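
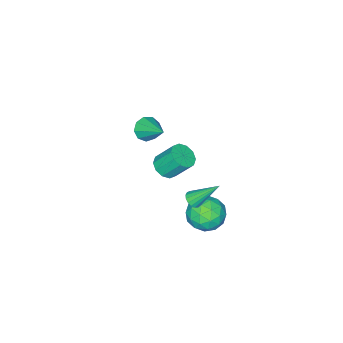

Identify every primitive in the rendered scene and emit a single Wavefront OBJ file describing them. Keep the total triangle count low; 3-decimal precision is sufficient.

v 3.061 2.112 2.94
v 3.289 1.821 3.278
v 2.419 3.188 4.3
v 3.453 1.986 3.224
v 3.528 2.181 3.106
v 3.496 2.359 2.95
v 3.364 2.481 2.791
v 3.163 2.518 2.667
v 2.939 2.462 2.605
v 2.743 2.326 2.62
v 2.619 2.14 2.708
v 2.597 1.949 2.85
v 2.682 1.794 3.012
v 2.853 1.712 3.158
v 3.072 1.722 3.253
v -1.058 -4.708 0.937
v -0.66 -4.418 0.345
v -0.682 -3.212 1.923
v -1.164 -4.27 0.313
v -1.619 -4.327 0.573
v -1.811 -4.562 1.003
v -1.65 -4.866 1.403
v -1.213 -5.095 1.585
v -0.702 -5.144 1.464
v -0.358 -4.988 1.096
v -0.341 -4.701 0.655
v 1.818 -0.812 2.598
v 2.469 -0.442 2.558
v 2.073 0.382 3.721
v 1.422 0.012 3.762
v 2.16 -0.218 2.294
v 1.764 0.606 3.458
v 1.721 -0.221 2.147
v 1.325 0.603 3.31
v 1.319 -0.45 2.172
v 0.922 0.374 3.335
v 1.107 -0.817 2.36
v 0.711 0.007 3.523
v 1.167 -1.182 2.639
v 0.771 -0.358 3.802
v 1.476 -1.406 2.902
v 1.08 -0.582 4.066
v 1.915 -1.403 3.05
v 1.519 -0.579 4.213
v 2.318 -1.174 3.025
v 1.921 -0.35 4.188
v 2.529 -0.807 2.837
v 2.133 0.017 4
v 0.727 2.227 -0.117
v 1.509 2.476 0.589
v 1.471 0.664 -0.389
v 2.253 0.913 0.317
v 1.242 0.746 0.666
v 0.782 1.712 0.834
v 2.198 1.428 -0.634
v 1.738 2.394 -0.466
v 2.418 1.983 0.269
v 1.828 1.561 1.073
v 1.152 1.579 -0.873
v 0.562 1.157 -0.069
v 1.053 2.489 0.26
v 1.927 0.651 -0.06
v 1.333 0.553 0.146
v 1.793 0.7 0.561
v 0.625 2.04 0.404
v 1.085 2.186 0.819
v 0.928 1.169 0.865
v 1.895 0.954 -0.619
v 2.355 1.1 -0.204
v 1.187 2.44 -0.361
v 1.647 2.587 0.054
v 2.052 1.971 -0.665
v 2.047 2.345 0.487
v 2.484 1.427 0.327
v 2.452 1.729 -0.232
v 2.182 2.297 -0.134
v 1.7 2.098 0.959
v 2.137 1.179 0.8
v 1.543 1.081 1.005
v 1.272 1.649 1.104
v 2.234 1.808 0.771
v 0.843 1.961 -0.6
v 1.28 1.042 -0.759
v 1.708 1.491 -0.904
v 1.437 2.059 -0.805
v 0.496 1.713 -0.127
v 0.933 0.795 -0.287
v 0.798 0.843 0.334
v 0.528 1.411 0.432
v 0.746 1.332 -0.571
f 2 1 4
f 2 4 3
f 4 1 5
f 4 5 3
f 5 1 6
f 5 6 3
f 6 1 7
f 6 7 3
f 7 1 8
f 7 8 3
f 8 1 9
f 8 9 3
f 9 1 10
f 9 10 3
f 10 1 11
f 10 11 3
f 11 1 12
f 11 12 3
f 12 1 13
f 12 13 3
f 13 1 14
f 13 14 3
f 14 1 15
f 14 15 3
f 15 1 2
f 15 2 3
f 17 16 19
f 17 19 18
f 19 16 20
f 19 20 18
f 20 16 21
f 20 21 18
f 21 16 22
f 21 22 18
f 22 16 23
f 22 23 18
f 23 16 24
f 23 24 18
f 24 16 25
f 24 25 18
f 25 16 26
f 25 26 18
f 26 16 17
f 26 17 18
f 28 27 31
f 28 31 29
f 29 31 32
f 29 32 30
f 31 27 33
f 31 33 32
f 32 33 34
f 32 34 30
f 33 27 35
f 33 35 34
f 34 35 36
f 34 36 30
f 35 27 37
f 35 37 36
f 36 37 38
f 36 38 30
f 37 27 39
f 37 39 38
f 38 39 40
f 38 40 30
f 39 27 41
f 39 41 40
f 40 41 42
f 40 42 30
f 41 27 43
f 41 43 42
f 42 43 44
f 42 44 30
f 43 27 45
f 43 45 44
f 44 45 46
f 44 46 30
f 45 27 47
f 45 47 46
f 46 47 48
f 46 48 30
f 47 27 28
f 47 28 48
f 48 28 29
f 48 29 30
f 49 86 65
f 86 60 89
f 65 89 54
f 86 89 65
f 49 65 61
f 65 54 66
f 61 66 50
f 65 66 61
f 49 61 70
f 61 50 71
f 70 71 56
f 61 71 70
f 49 70 82
f 70 56 85
f 82 85 59
f 70 85 82
f 49 82 86
f 82 59 90
f 86 90 60
f 82 90 86
f 50 66 77
f 66 54 80
f 77 80 58
f 66 80 77
f 54 89 67
f 89 60 88
f 67 88 53
f 89 88 67
f 60 90 87
f 90 59 83
f 87 83 51
f 90 83 87
f 59 85 84
f 85 56 72
f 84 72 55
f 85 72 84
f 56 71 76
f 71 50 73
f 76 73 57
f 71 73 76
f 52 78 64
f 78 58 79
f 64 79 53
f 78 79 64
f 52 64 62
f 64 53 63
f 62 63 51
f 64 63 62
f 52 62 69
f 62 51 68
f 69 68 55
f 62 68 69
f 52 69 74
f 69 55 75
f 74 75 57
f 69 75 74
f 52 74 78
f 74 57 81
f 78 81 58
f 74 81 78
f 53 79 67
f 79 58 80
f 67 80 54
f 79 80 67
f 51 63 87
f 63 53 88
f 87 88 60
f 63 88 87
f 55 68 84
f 68 51 83
f 84 83 59
f 68 83 84
f 57 75 76
f 75 55 72
f 76 72 56
f 75 72 76
f 58 81 77
f 81 57 73
f 77 73 50
f 81 73 77



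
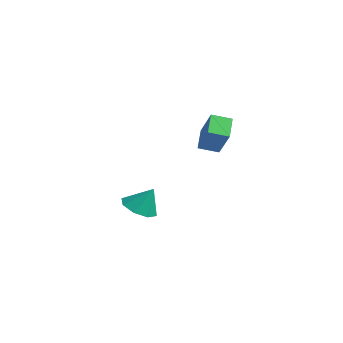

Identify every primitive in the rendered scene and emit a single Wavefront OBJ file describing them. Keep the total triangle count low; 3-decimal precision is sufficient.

v -3.267 -2.235 -3.027
v -2.449 -2.266 -3.322
v -2.853 -1.765 -1.933
v -2.746 -1.687 -3.458
v -3.349 -1.428 -3.342
v -3.903 -1.641 -3.041
v -4.084 -2.203 -2.732
v -3.787 -2.783 -2.596
v -3.184 -3.041 -2.712
v -2.63 -2.828 -3.013
v 0.861 -1.792 1.517
v 0.138 -1.238 2.169
v 1.225 -1.029 1.273
v 0.503 -0.476 1.924
v 1.817 -1.884 2.656
v 1.095 -1.331 3.307
v 2.182 -1.122 2.411
v 1.459 -0.568 3.063
f 2 1 4
f 2 4 3
f 4 1 5
f 4 5 3
f 5 1 6
f 5 6 3
f 6 1 7
f 6 7 3
f 7 1 8
f 7 8 3
f 8 1 9
f 8 9 3
f 9 1 10
f 9 10 3
f 10 1 2
f 10 2 3
f 12 14 11
f 15 12 11
f 11 14 13
f 13 15 11
f 12 18 14
f 16 12 15
f 16 18 12
f 14 18 13
f 17 15 13
f 13 18 17
f 17 16 15
f 18 16 17



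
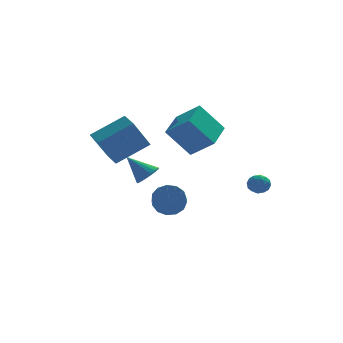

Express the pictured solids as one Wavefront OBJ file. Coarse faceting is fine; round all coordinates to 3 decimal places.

v 2.169 -0.069 0.494
v 2.591 0.408 0.572
v 2.829 -0.728 0.948
v 3.251 -0.251 1.026
v 2.706 -0.255 1.363
v 2.297 0.153 1.082
v 3.123 -0.473 0.438
v 2.714 -0.065 0.157
v 3.18 0.158 0.537
v 2.923 0.293 1.109
v 2.497 -0.613 0.411
v 2.24 -0.478 0.983
v 2.322 0.228 0.493
v 3.098 -0.548 1.027
v 2.777 -0.55 1.225
v 3.026 -0.269 1.27
v 2.149 0.078 0.793
v 2.397 0.358 0.839
v 2.465 -0.032 1.304
v 3.023 -0.678 0.681
v 3.271 -0.398 0.727
v 2.394 -0.051 0.25
v 2.643 0.23 0.295
v 2.955 -0.288 0.216
v 2.916 0.361 0.519
v 3.305 -0.027 0.785
v 3.229 -0.157 0.44
v 2.989 0.083 0.275
v 2.765 0.44 0.855
v 3.153 0.053 1.121
v 2.832 0.051 1.319
v 2.592 0.29 1.155
v 3.111 0.293 0.834
v 2.267 -0.373 0.399
v 2.655 -0.76 0.665
v 2.828 -0.61 0.365
v 2.588 -0.371 0.201
v 2.115 -0.293 0.735
v 2.504 -0.681 1.001
v 2.431 -0.403 1.245
v 2.191 -0.163 1.08
v 2.309 -0.613 0.686
v -2.745 0.788 1.458
v -2.139 1.052 1.791
v -3.675 1.552 2.542
v -2.2 1.272 1.584
v -2.354 1.408 1.356
v -2.577 1.437 1.145
v -2.828 1.354 0.988
v -3.065 1.173 0.912
v -3.247 0.925 0.931
v -3.342 0.654 1.041
v -3.334 0.406 1.223
v -3.224 0.224 1.445
v -3.031 0.139 1.67
v -2.789 0.167 1.858
v -2.539 0.302 1.976
v -2.325 0.521 2.005
v -2.184 0.786 1.94
v -1.153 3.053 -1.36
v -0.495 2.601 -1.774
v -0.729 1.674 -1.135
v -1.387 2.127 -0.72
v -0.282 2.825 -1.372
v -0.517 1.898 -0.733
v -0.347 3.122 -0.966
v -0.581 2.195 -0.326
v -0.667 3.396 -0.684
v -0.901 2.47 -0.045
v -1.141 3.562 -0.617
v -1.375 2.635 0.022
v -1.62 3.567 -0.786
v -1.854 2.64 -0.147
v -1.95 3.408 -1.137
v -2.184 2.481 -0.498
v -2.027 3.137 -1.559
v -2.261 2.21 -0.919
v -1.826 2.839 -1.917
v -2.06 1.912 -1.278
v -1.412 2.61 -2.098
v -1.646 1.683 -1.459
v -0.916 2.521 -2.045
v -1.15 1.594 -1.406
v -4.993 2.192 3.421
v -3.158 2.369 4.548
v -5.225 3.225 3.637
v -3.391 3.401 4.764
v -3.989 2.779 1.696
v -2.155 2.955 2.823
v -4.222 3.811 1.912
v -2.387 3.988 3.039
v -1.227 3.678 3.386
v -0.17 2.834 4.383
v -0.235 5.45 3.834
v 0.821 4.607 4.831
v 0.039 3.373 1.789
v 1.095 2.53 2.786
v 1.03 5.146 2.237
v 2.087 4.302 3.234
f 1 38 17
f 38 12 41
f 17 41 6
f 38 41 17
f 1 17 13
f 17 6 18
f 13 18 2
f 17 18 13
f 1 13 22
f 13 2 23
f 22 23 8
f 13 23 22
f 1 22 34
f 22 8 37
f 34 37 11
f 22 37 34
f 1 34 38
f 34 11 42
f 38 42 12
f 34 42 38
f 2 18 29
f 18 6 32
f 29 32 10
f 18 32 29
f 6 41 19
f 41 12 40
f 19 40 5
f 41 40 19
f 12 42 39
f 42 11 35
f 39 35 3
f 42 35 39
f 11 37 36
f 37 8 24
f 36 24 7
f 37 24 36
f 8 23 28
f 23 2 25
f 28 25 9
f 23 25 28
f 4 30 16
f 30 10 31
f 16 31 5
f 30 31 16
f 4 16 14
f 16 5 15
f 14 15 3
f 16 15 14
f 4 14 21
f 14 3 20
f 21 20 7
f 14 20 21
f 4 21 26
f 21 7 27
f 26 27 9
f 21 27 26
f 4 26 30
f 26 9 33
f 30 33 10
f 26 33 30
f 5 31 19
f 31 10 32
f 19 32 6
f 31 32 19
f 3 15 39
f 15 5 40
f 39 40 12
f 15 40 39
f 7 20 36
f 20 3 35
f 36 35 11
f 20 35 36
f 9 27 28
f 27 7 24
f 28 24 8
f 27 24 28
f 10 33 29
f 33 9 25
f 29 25 2
f 33 25 29
f 44 43 46
f 44 46 45
f 46 43 47
f 46 47 45
f 47 43 48
f 47 48 45
f 48 43 49
f 48 49 45
f 49 43 50
f 49 50 45
f 50 43 51
f 50 51 45
f 51 43 52
f 51 52 45
f 52 43 53
f 52 53 45
f 53 43 54
f 53 54 45
f 54 43 55
f 54 55 45
f 55 43 56
f 55 56 45
f 56 43 57
f 56 57 45
f 57 43 58
f 57 58 45
f 58 43 59
f 58 59 45
f 59 43 44
f 59 44 45
f 61 60 64
f 61 64 62
f 62 64 65
f 62 65 63
f 64 60 66
f 64 66 65
f 65 66 67
f 65 67 63
f 66 60 68
f 66 68 67
f 67 68 69
f 67 69 63
f 68 60 70
f 68 70 69
f 69 70 71
f 69 71 63
f 70 60 72
f 70 72 71
f 71 72 73
f 71 73 63
f 72 60 74
f 72 74 73
f 73 74 75
f 73 75 63
f 74 60 76
f 74 76 75
f 75 76 77
f 75 77 63
f 76 60 78
f 76 78 77
f 77 78 79
f 77 79 63
f 78 60 80
f 78 80 79
f 79 80 81
f 79 81 63
f 80 60 82
f 80 82 81
f 81 82 83
f 81 83 63
f 82 60 61
f 82 61 83
f 83 61 62
f 83 62 63
f 85 87 84
f 88 85 84
f 84 87 86
f 86 88 84
f 85 91 87
f 89 85 88
f 89 91 85
f 87 91 86
f 90 88 86
f 86 91 90
f 90 89 88
f 91 89 90
f 93 95 92
f 96 93 92
f 92 95 94
f 94 96 92
f 93 99 95
f 97 93 96
f 97 99 93
f 95 99 94
f 98 96 94
f 94 99 98
f 98 97 96
f 99 97 98



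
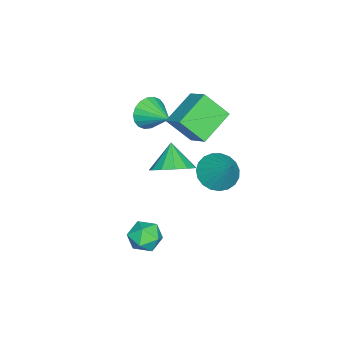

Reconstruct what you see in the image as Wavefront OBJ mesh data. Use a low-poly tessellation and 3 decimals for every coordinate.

v -2.647 0.188 2.889
v -2.445 -0.982 4.133
v -1.9 1.143 3.666
v -1.697 -0.028 4.91
v -0.963 -0.432 2.03
v -0.76 -1.603 3.274
v -0.215 0.522 2.807
v -0.013 -0.648 4.051
v -2.267 -3.004 2.261
v -1.708 -3.034 1.493
v -1.513 -1.696 2.759
v -2.034 -2.797 1.364
v -2.405 -2.601 1.412
v -2.749 -2.485 1.628
v -2.998 -2.472 1.97
v -3.102 -2.564 2.369
v -3.04 -2.744 2.747
v -2.826 -2.975 3.029
v -2.5 -3.211 3.158
v -2.129 -3.407 3.11
v -1.784 -3.523 2.894
v -1.536 -3.536 2.552
v -1.432 -3.444 2.153
v -1.493 -3.265 1.775
v 1.938 -0.259 2.367
v 2.676 0.102 3.084
v 1.082 -0.661 3.453
v 2.304 0.576 2.965
v 1.816 0.785 2.657
v 1.366 0.662 2.256
v 1.098 0.247 1.891
v 1.097 -0.329 1.678
v 1.363 -0.882 1.683
v 1.812 -1.238 1.905
v 2.301 -1.283 2.274
v 2.674 -1.003 2.673
v 2.814 -0.487 2.975
v 4.183 -0.443 -1.783
v 4.632 -0.879 -1.116
v 2.908 -1.021 -1.304
v 3.357 -1.457 -0.637
v 3.28 -0.546 -0.616
v 4.068 -0.189 -0.912
v 3.472 -1.711 -1.508
v 4.26 -1.354 -1.804
v 4.192 -1.663 -0.946
v 4.073 -0.943 -0.395
v 3.467 -0.957 -2.025
v 3.348 -0.237 -1.474
v 0.865 1.534 1.798
v 1.773 1.492 1.273
v 1.755 2.466 3.262
v 1.605 1.87 1.134
v 1.31 2.19 1.11
v 0.937 2.397 1.205
v 0.552 2.455 1.402
v 0.221 2.354 1.668
v 0.001 2.11 1.957
v -0.069 1.768 2.218
v 0.022 1.384 2.406
v 0.259 1.027 2.49
v 0.6 0.758 2.453
v 0.988 0.622 2.304
v 1.354 0.645 2.067
v 1.635 0.821 1.784
v 1.783 1.12 1.503
f 2 4 1
f 5 2 1
f 1 4 3
f 3 5 1
f 2 8 4
f 6 2 5
f 6 8 2
f 4 8 3
f 7 5 3
f 3 8 7
f 7 6 5
f 8 6 7
f 10 9 12
f 10 12 11
f 12 9 13
f 12 13 11
f 13 9 14
f 13 14 11
f 14 9 15
f 14 15 11
f 15 9 16
f 15 16 11
f 16 9 17
f 16 17 11
f 17 9 18
f 17 18 11
f 18 9 19
f 18 19 11
f 19 9 20
f 19 20 11
f 20 9 21
f 20 21 11
f 21 9 22
f 21 22 11
f 22 9 23
f 22 23 11
f 23 9 24
f 23 24 11
f 24 9 10
f 24 10 11
f 26 25 28
f 26 28 27
f 28 25 29
f 28 29 27
f 29 25 30
f 29 30 27
f 30 25 31
f 30 31 27
f 31 25 32
f 31 32 27
f 32 25 33
f 32 33 27
f 33 25 34
f 33 34 27
f 34 25 35
f 34 35 27
f 35 25 36
f 35 36 27
f 36 25 37
f 36 37 27
f 37 25 26
f 37 26 27
f 38 49 43
f 38 43 39
f 38 39 45
f 38 45 48
f 38 48 49
f 39 43 47
f 43 49 42
f 49 48 40
f 48 45 44
f 45 39 46
f 41 47 42
f 41 42 40
f 41 40 44
f 41 44 46
f 41 46 47
f 42 47 43
f 40 42 49
f 44 40 48
f 46 44 45
f 47 46 39
f 51 50 53
f 51 53 52
f 53 50 54
f 53 54 52
f 54 50 55
f 54 55 52
f 55 50 56
f 55 56 52
f 56 50 57
f 56 57 52
f 57 50 58
f 57 58 52
f 58 50 59
f 58 59 52
f 59 50 60
f 59 60 52
f 60 50 61
f 60 61 52
f 61 50 62
f 61 62 52
f 62 50 63
f 62 63 52
f 63 50 64
f 63 64 52
f 64 50 65
f 64 65 52
f 65 50 66
f 65 66 52
f 66 50 51
f 66 51 52



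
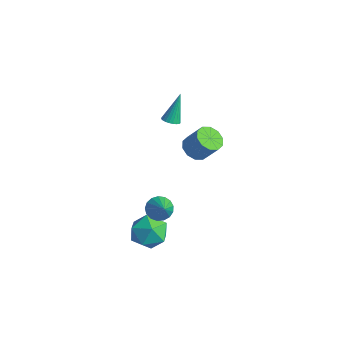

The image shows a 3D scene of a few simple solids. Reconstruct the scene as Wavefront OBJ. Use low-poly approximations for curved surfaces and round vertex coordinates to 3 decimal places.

v 3.2 -2.431 0.14
v 3.687 -2.52 -0.397
v 4.22 -2.889 1.14
v 3.735 -2.189 -0.295
v 3.661 -1.914 -0.093
v 3.481 -1.757 0.163
v 3.236 -1.755 0.412
v 2.984 -1.907 0.6
v 2.781 -2.18 0.682
v 2.674 -2.509 0.64
v 2.688 -2.821 0.483
v 2.819 -3.044 0.248
v 3.037 -3.126 -0.012
v 3.293 -3.049 -0.238
v 3.527 -2.83 -0.376
v -1.311 3.47 -1.539
v -0.779 3.918 -2.028
v 0.003 4.297 -0.83
v -0.529 3.85 -0.341
v -1.167 4.237 -1.876
v -0.385 4.617 -0.678
v -1.61 4.264 -1.595
v -0.828 4.643 -0.397
v -1.939 3.987 -1.293
v -1.157 4.367 -0.095
v -2.028 3.513 -1.085
v -1.246 3.893 0.113
v -1.843 3.023 -1.05
v -1.061 3.402 0.148
v -1.455 2.703 -1.202
v -0.673 3.083 -0.004
v -1.012 2.677 -1.483
v -0.23 3.056 -0.285
v -0.683 2.953 -1.785
v 0.099 3.333 -0.587
v -0.594 3.427 -1.993
v 0.188 3.807 -0.795
v -1.687 2.097 1.318
v -1.359 1.74 1.532
v -1.893 2.903 2.982
v -1.226 1.888 1.476
v -1.164 2.069 1.397
v -1.181 2.253 1.305
v -1.275 2.414 1.215
v -1.432 2.526 1.141
v -1.628 2.573 1.094
v -1.833 2.548 1.082
v -2.016 2.454 1.105
v -2.148 2.305 1.16
v -2.211 2.125 1.24
v -2.193 1.94 1.332
v -2.099 1.779 1.421
v -1.942 1.667 1.495
v -1.746 1.62 1.542
v -1.541 1.645 1.555
v 2.206 -3.296 -1.218
v 2.657 -2.889 -2.152
v 3.843 -3.391 -0.468
v 4.294 -2.984 -1.402
v 3.659 -2.331 -0.76
v 2.647 -2.273 -1.223
v 3.853 -4.007 -1.397
v 2.841 -3.949 -1.86
v 3.675 -3.329 -2.262
v 3.555 -2.293 -1.869
v 2.945 -3.987 -0.751
v 2.825 -2.951 -0.358
f 2 1 4
f 2 4 3
f 4 1 5
f 4 5 3
f 5 1 6
f 5 6 3
f 6 1 7
f 6 7 3
f 7 1 8
f 7 8 3
f 8 1 9
f 8 9 3
f 9 1 10
f 9 10 3
f 10 1 11
f 10 11 3
f 11 1 12
f 11 12 3
f 12 1 13
f 12 13 3
f 13 1 14
f 13 14 3
f 14 1 15
f 14 15 3
f 15 1 2
f 15 2 3
f 17 16 20
f 17 20 18
f 18 20 21
f 18 21 19
f 20 16 22
f 20 22 21
f 21 22 23
f 21 23 19
f 22 16 24
f 22 24 23
f 23 24 25
f 23 25 19
f 24 16 26
f 24 26 25
f 25 26 27
f 25 27 19
f 26 16 28
f 26 28 27
f 27 28 29
f 27 29 19
f 28 16 30
f 28 30 29
f 29 30 31
f 29 31 19
f 30 16 32
f 30 32 31
f 31 32 33
f 31 33 19
f 32 16 34
f 32 34 33
f 33 34 35
f 33 35 19
f 34 16 36
f 34 36 35
f 35 36 37
f 35 37 19
f 36 16 17
f 36 17 37
f 37 17 18
f 37 18 19
f 39 38 41
f 39 41 40
f 41 38 42
f 41 42 40
f 42 38 43
f 42 43 40
f 43 38 44
f 43 44 40
f 44 38 45
f 44 45 40
f 45 38 46
f 45 46 40
f 46 38 47
f 46 47 40
f 47 38 48
f 47 48 40
f 48 38 49
f 48 49 40
f 49 38 50
f 49 50 40
f 50 38 51
f 50 51 40
f 51 38 52
f 51 52 40
f 52 38 53
f 52 53 40
f 53 38 54
f 53 54 40
f 54 38 55
f 54 55 40
f 55 38 39
f 55 39 40
f 56 67 61
f 56 61 57
f 56 57 63
f 56 63 66
f 56 66 67
f 57 61 65
f 61 67 60
f 67 66 58
f 66 63 62
f 63 57 64
f 59 65 60
f 59 60 58
f 59 58 62
f 59 62 64
f 59 64 65
f 60 65 61
f 58 60 67
f 62 58 66
f 64 62 63
f 65 64 57



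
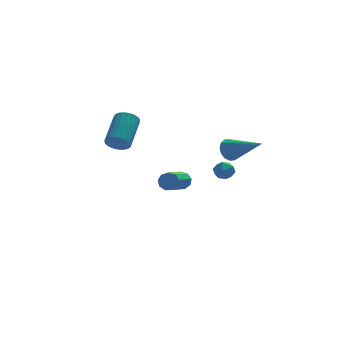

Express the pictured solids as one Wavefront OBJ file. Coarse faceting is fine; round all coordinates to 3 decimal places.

v 0.325 3.605 -3.013
v 0.663 3.586 -2.554
v -0.346 2.195 -1.869
v -0.685 2.215 -2.327
v 0.367 3.832 -2.491
v -0.642 2.441 -1.806
v 0.051 3.972 -2.672
v -0.958 2.581 -1.987
v -0.137 3.94 -3.012
v -1.146 2.55 -2.327
v -0.109 3.752 -3.353
v -1.118 2.362 -2.667
v 0.122 3.495 -3.534
v -0.887 2.105 -2.849
v 0.447 3.29 -3.471
v -0.562 1.899 -2.786
v 0.715 3.232 -3.194
v -0.294 1.842 -2.509
v 0.801 3.349 -2.832
v -0.209 1.958 -2.147
v 0.995 -2.555 1.722
v 1.418 -2.557 1.216
v 2.085 -4.045 2.638
v 1.545 -2.329 1.436
v 1.524 -2.161 1.733
v 1.362 -2.099 2.027
v 1.101 -2.16 2.24
v 0.812 -2.326 2.314
v 0.572 -2.554 2.229
v 0.445 -2.782 2.009
v 0.466 -2.949 1.712
v 0.628 -3.011 1.417
v 0.889 -2.951 1.205
v 1.178 -2.785 1.131
v 1.285 1.206 -1.24
v 1.649 1.718 -1.193
v 2.071 0.682 -1.627
v 2.435 1.194 -1.58
v 2.24 0.897 -1.059
v 1.755 1.221 -0.82
v 1.965 1.179 -2
v 1.48 1.503 -1.761
v 2.07 1.702 -1.663
v 2.24 1.527 -1.081
v 1.48 0.873 -1.739
v 1.65 0.698 -1.157
v -3.658 0.364 1.434
v -3.383 -0.067 1.835
v -2.586 1.345 2.807
v -2.862 1.776 2.406
v -3.195 -0.041 1.643
v -2.398 1.371 2.615
v -3.087 0.055 1.415
v -2.29 1.467 2.386
v -3.078 0.204 1.19
v -2.281 1.616 2.161
v -3.169 0.382 1.007
v -2.372 1.793 1.979
v -3.345 0.556 0.898
v -2.548 1.968 1.87
v -3.575 0.697 0.882
v -2.778 2.109 1.854
v -3.819 0.78 0.961
v -3.022 2.192 1.933
v -4.036 0.792 1.122
v -3.239 2.204 2.094
v -4.187 0.729 1.337
v -3.391 2.141 2.309
v -4.247 0.604 1.569
v -3.451 2.016 2.541
v -4.206 0.437 1.778
v -3.409 1.849 2.749
v -4.069 0.257 1.927
v -3.272 1.669 2.898
v -3.862 0.096 1.99
v -3.065 1.508 2.962
v -3.619 -0.019 1.958
v -2.822 1.393 2.93
f 2 1 5
f 2 5 3
f 3 5 6
f 3 6 4
f 5 1 7
f 5 7 6
f 6 7 8
f 6 8 4
f 7 1 9
f 7 9 8
f 8 9 10
f 8 10 4
f 9 1 11
f 9 11 10
f 10 11 12
f 10 12 4
f 11 1 13
f 11 13 12
f 12 13 14
f 12 14 4
f 13 1 15
f 13 15 14
f 14 15 16
f 14 16 4
f 15 1 17
f 15 17 16
f 16 17 18
f 16 18 4
f 17 1 19
f 17 19 18
f 18 19 20
f 18 20 4
f 19 1 2
f 19 2 20
f 20 2 3
f 20 3 4
f 22 21 24
f 22 24 23
f 24 21 25
f 24 25 23
f 25 21 26
f 25 26 23
f 26 21 27
f 26 27 23
f 27 21 28
f 27 28 23
f 28 21 29
f 28 29 23
f 29 21 30
f 29 30 23
f 30 21 31
f 30 31 23
f 31 21 32
f 31 32 23
f 32 21 33
f 32 33 23
f 33 21 34
f 33 34 23
f 34 21 22
f 34 22 23
f 35 46 40
f 35 40 36
f 35 36 42
f 35 42 45
f 35 45 46
f 36 40 44
f 40 46 39
f 46 45 37
f 45 42 41
f 42 36 43
f 38 44 39
f 38 39 37
f 38 37 41
f 38 41 43
f 38 43 44
f 39 44 40
f 37 39 46
f 41 37 45
f 43 41 42
f 44 43 36
f 48 47 51
f 48 51 49
f 49 51 52
f 49 52 50
f 51 47 53
f 51 53 52
f 52 53 54
f 52 54 50
f 53 47 55
f 53 55 54
f 54 55 56
f 54 56 50
f 55 47 57
f 55 57 56
f 56 57 58
f 56 58 50
f 57 47 59
f 57 59 58
f 58 59 60
f 58 60 50
f 59 47 61
f 59 61 60
f 60 61 62
f 60 62 50
f 61 47 63
f 61 63 62
f 62 63 64
f 62 64 50
f 63 47 65
f 63 65 64
f 64 65 66
f 64 66 50
f 65 47 67
f 65 67 66
f 66 67 68
f 66 68 50
f 67 47 69
f 67 69 68
f 68 69 70
f 68 70 50
f 69 47 71
f 69 71 70
f 70 71 72
f 70 72 50
f 71 47 73
f 71 73 72
f 72 73 74
f 72 74 50
f 73 47 75
f 73 75 74
f 74 75 76
f 74 76 50
f 75 47 77
f 75 77 76
f 76 77 78
f 76 78 50
f 77 47 48
f 77 48 78
f 78 48 49
f 78 49 50



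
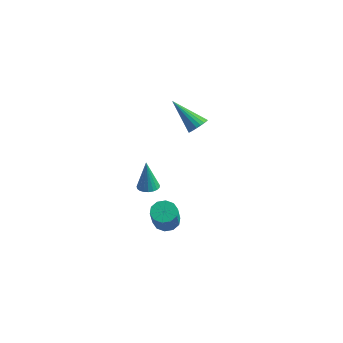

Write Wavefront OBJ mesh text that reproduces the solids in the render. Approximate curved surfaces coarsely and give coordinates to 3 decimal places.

v 1.241 -3.443 0.372
v 1.636 -2.912 0.48
v 2.394 -3.767 1.897
v 1.999 -4.297 1.788
v 1.287 -2.86 0.699
v 2.046 -3.714 2.115
v 0.922 -3.03 0.792
v 1.68 -3.884 2.208
v 0.678 -3.357 0.725
v 1.436 -4.212 2.141
v 0.649 -3.718 0.523
v 1.407 -4.573 1.939
v 0.846 -3.973 0.263
v 1.604 -4.828 1.68
v 1.194 -4.026 0.045
v 1.953 -4.88 1.461
v 1.56 -3.856 -0.048
v 2.318 -4.71 1.368
v 1.804 -3.528 0.019
v 2.562 -4.383 1.435
v 1.833 -3.167 0.221
v 2.591 -4.022 1.637
v -3.067 2.751 2.421
v -2.695 2.297 2.65
v -4.513 2.289 3.859
v -2.621 2.505 2.791
v -2.624 2.755 2.869
v -2.703 3.005 2.869
v -2.846 3.21 2.792
v -3.027 3.337 2.65
v -3.215 3.362 2.47
v -3.377 3.281 2.28
v -3.486 3.109 2.116
v -3.522 2.875 2.004
v -3.48 2.62 1.964
v -3.366 2.387 2.003
v -3.201 2.217 2.115
v -3.013 2.14 2.28
v -2.834 2.168 2.469
v -2.323 -1.381 0.087
v -1.989 -0.908 0.121
v -2.337 -1.499 1.893
v -2.211 -0.813 0.125
v -2.452 -0.817 0.123
v -2.671 -0.918 0.114
v -2.829 -1.099 0.101
v -2.9 -1.329 0.086
v -2.871 -1.568 0.07
v -2.748 -1.775 0.058
v -2.55 -1.913 0.05
v -2.314 -1.96 0.049
v -2.079 -1.906 0.055
v -1.886 -1.762 0.066
v -1.768 -1.551 0.08
v -1.747 -1.312 0.096
v -1.825 -1.084 0.11
f 2 1 5
f 2 5 3
f 3 5 6
f 3 6 4
f 5 1 7
f 5 7 6
f 6 7 8
f 6 8 4
f 7 1 9
f 7 9 8
f 8 9 10
f 8 10 4
f 9 1 11
f 9 11 10
f 10 11 12
f 10 12 4
f 11 1 13
f 11 13 12
f 12 13 14
f 12 14 4
f 13 1 15
f 13 15 14
f 14 15 16
f 14 16 4
f 15 1 17
f 15 17 16
f 16 17 18
f 16 18 4
f 17 1 19
f 17 19 18
f 18 19 20
f 18 20 4
f 19 1 21
f 19 21 20
f 20 21 22
f 20 22 4
f 21 1 2
f 21 2 22
f 22 2 3
f 22 3 4
f 24 23 26
f 24 26 25
f 26 23 27
f 26 27 25
f 27 23 28
f 27 28 25
f 28 23 29
f 28 29 25
f 29 23 30
f 29 30 25
f 30 23 31
f 30 31 25
f 31 23 32
f 31 32 25
f 32 23 33
f 32 33 25
f 33 23 34
f 33 34 25
f 34 23 35
f 34 35 25
f 35 23 36
f 35 36 25
f 36 23 37
f 36 37 25
f 37 23 38
f 37 38 25
f 38 23 39
f 38 39 25
f 39 23 24
f 39 24 25
f 41 40 43
f 41 43 42
f 43 40 44
f 43 44 42
f 44 40 45
f 44 45 42
f 45 40 46
f 45 46 42
f 46 40 47
f 46 47 42
f 47 40 48
f 47 48 42
f 48 40 49
f 48 49 42
f 49 40 50
f 49 50 42
f 50 40 51
f 50 51 42
f 51 40 52
f 51 52 42
f 52 40 53
f 52 53 42
f 53 40 54
f 53 54 42
f 54 40 55
f 54 55 42
f 55 40 56
f 55 56 42
f 56 40 41
f 56 41 42



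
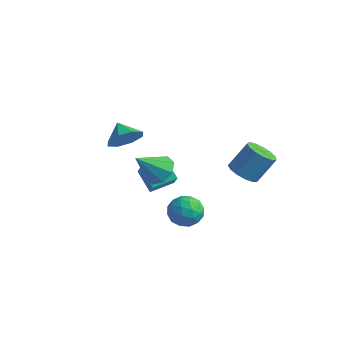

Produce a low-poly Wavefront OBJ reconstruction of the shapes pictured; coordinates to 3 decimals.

v 2.89 1.878 -0.703
v 3.72 2.071 -1.122
v 4.24 3.016 0.344
v 3.41 2.822 0.763
v 3.386 2.467 -1.259
v 3.907 3.411 0.208
v 2.895 2.676 -1.219
v 3.415 3.62 0.248
v 2.402 2.631 -1.015
v 2.922 3.575 0.451
v 2.064 2.347 -0.712
v 2.584 3.291 0.754
v 1.988 1.914 -0.407
v 2.508 2.859 1.06
v 2.198 1.47 -0.195
v 2.719 2.414 1.271
v 2.628 1.155 -0.145
v 3.149 2.099 1.321
v 3.141 1.07 -0.272
v 3.662 2.014 1.194
v 3.574 1.241 -0.536
v 4.095 2.185 0.931
v 3.79 1.614 -0.853
v 4.31 2.558 0.613
v 0.933 -2.607 1.119
v 1.503 -2.151 1.773
v 0.347 -3.853 2.501
v 0.813 -1.86 1.742
v 0.193 -2.007 1.346
v 0.006 -2.505 0.818
v 0.363 -3.064 0.466
v 1.054 -3.354 0.497
v 1.674 -3.208 0.892
v 1.86 -2.709 1.421
v -3.832 1.056 -3.33
v -2.92 0.264 -2.064
v -3.188 2.354 -2.983
v -2.276 1.562 -1.716
v -2.684 0.758 -4.344
v -1.772 -0.034 -3.077
v -2.04 2.056 -3.996
v -1.128 1.264 -2.73
v 0.769 0.626 -4.015
v 1.478 -0.123 -4.31
v 0.042 -0.497 -2.91
v 0.751 -1.246 -3.205
v 1.075 -0.391 -2.643
v 1.525 0.302 -3.327
v -0.005 -0.922 -3.893
v 0.445 -0.229 -4.577
v 1 -1.08 -4.234
v 1.667 -0.752 -3.462
v -0.147 0.132 -3.758
v 0.52 0.46 -2.986
v 1.188 0.35 -4.26
v 0.332 -0.97 -2.96
v 0.523 -0.468 -2.63
v 0.94 -0.908 -2.803
v 1.215 0.6 -3.682
v 1.632 0.16 -3.855
v 1.395 0.002 -2.875
v -0.112 -0.78 -3.365
v 0.305 -1.22 -3.538
v 0.58 0.288 -4.417
v 0.997 -0.152 -4.59
v 0.125 -0.622 -4.345
v 1.323 -0.653 -4.388
v 0.895 -1.313 -3.739
v 0.451 -1.123 -4.144
v 0.716 -0.715 -4.545
v 1.715 -0.46 -3.934
v 1.288 -1.12 -3.285
v 1.479 -0.618 -2.955
v 1.743 -0.21 -3.356
v 1.434 -1.022 -3.89
v 0.232 0.5 -3.935
v -0.195 -0.16 -3.286
v -0.223 -0.41 -3.864
v 0.041 -0.002 -4.265
v 0.625 0.693 -3.481
v 0.197 0.033 -2.832
v 0.804 0.095 -2.675
v 1.069 0.503 -3.076
v 0.086 0.402 -3.33
v -0.527 -3.612 3.443
v 0.047 -3.654 4.309
v -1.453 -3.188 4.077
v 0.111 -2.954 3.935
v -0.199 -2.639 3.272
v -0.701 -2.894 2.71
v -1.101 -3.57 2.577
v -1.165 -4.269 2.951
v -0.855 -4.584 3.613
v -0.353 -4.329 4.175
f 2 1 5
f 2 5 3
f 3 5 6
f 3 6 4
f 5 1 7
f 5 7 6
f 6 7 8
f 6 8 4
f 7 1 9
f 7 9 8
f 8 9 10
f 8 10 4
f 9 1 11
f 9 11 10
f 10 11 12
f 10 12 4
f 11 1 13
f 11 13 12
f 12 13 14
f 12 14 4
f 13 1 15
f 13 15 14
f 14 15 16
f 14 16 4
f 15 1 17
f 15 17 16
f 16 17 18
f 16 18 4
f 17 1 19
f 17 19 18
f 18 19 20
f 18 20 4
f 19 1 21
f 19 21 20
f 20 21 22
f 20 22 4
f 21 1 23
f 21 23 22
f 22 23 24
f 22 24 4
f 23 1 2
f 23 2 24
f 24 2 3
f 24 3 4
f 26 25 28
f 26 28 27
f 28 25 29
f 28 29 27
f 29 25 30
f 29 30 27
f 30 25 31
f 30 31 27
f 31 25 32
f 31 32 27
f 32 25 33
f 32 33 27
f 33 25 34
f 33 34 27
f 34 25 26
f 34 26 27
f 36 38 35
f 39 36 35
f 35 38 37
f 37 39 35
f 36 42 38
f 40 36 39
f 40 42 36
f 38 42 37
f 41 39 37
f 37 42 41
f 41 40 39
f 42 40 41
f 43 80 59
f 80 54 83
f 59 83 48
f 80 83 59
f 43 59 55
f 59 48 60
f 55 60 44
f 59 60 55
f 43 55 64
f 55 44 65
f 64 65 50
f 55 65 64
f 43 64 76
f 64 50 79
f 76 79 53
f 64 79 76
f 43 76 80
f 76 53 84
f 80 84 54
f 76 84 80
f 44 60 71
f 60 48 74
f 71 74 52
f 60 74 71
f 48 83 61
f 83 54 82
f 61 82 47
f 83 82 61
f 54 84 81
f 84 53 77
f 81 77 45
f 84 77 81
f 53 79 78
f 79 50 66
f 78 66 49
f 79 66 78
f 50 65 70
f 65 44 67
f 70 67 51
f 65 67 70
f 46 72 58
f 72 52 73
f 58 73 47
f 72 73 58
f 46 58 56
f 58 47 57
f 56 57 45
f 58 57 56
f 46 56 63
f 56 45 62
f 63 62 49
f 56 62 63
f 46 63 68
f 63 49 69
f 68 69 51
f 63 69 68
f 46 68 72
f 68 51 75
f 72 75 52
f 68 75 72
f 47 73 61
f 73 52 74
f 61 74 48
f 73 74 61
f 45 57 81
f 57 47 82
f 81 82 54
f 57 82 81
f 49 62 78
f 62 45 77
f 78 77 53
f 62 77 78
f 51 69 70
f 69 49 66
f 70 66 50
f 69 66 70
f 52 75 71
f 75 51 67
f 71 67 44
f 75 67 71
f 86 85 88
f 86 88 87
f 88 85 89
f 88 89 87
f 89 85 90
f 89 90 87
f 90 85 91
f 90 91 87
f 91 85 92
f 91 92 87
f 92 85 93
f 92 93 87
f 93 85 94
f 93 94 87
f 94 85 86
f 94 86 87



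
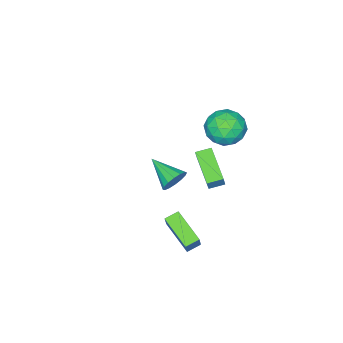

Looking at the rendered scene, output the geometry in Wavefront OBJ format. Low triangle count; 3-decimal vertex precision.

v -0.825 2.944 -2.54
v -0.189 3.385 -1.291
v -0.401 4.69 -3.372
v 0.236 5.131 -2.123
v -0.116 2.649 -2.797
v 0.521 3.09 -1.548
v 0.309 4.395 -3.629
v 0.945 4.836 -2.38
v -4.609 3.552 3.19
v -4.126 4.349 3.874
v -2.914 2.871 2.786
v -2.431 3.668 3.47
v -3.058 2.814 3.932
v -4.106 3.235 4.182
v -2.934 3.985 2.478
v -3.982 4.406 2.728
v -3.091 4.617 3.434
v -3.167 3.893 4.333
v -3.873 3.327 2.327
v -3.949 2.603 3.226
v -4.517 4.01 3.567
v -2.523 3.21 3.093
v -2.892 2.707 3.364
v -2.608 3.176 3.766
v -4.505 3.355 3.748
v -4.221 3.824 4.15
v -3.593 2.921 4.185
v -2.819 3.396 2.51
v -2.535 3.865 2.912
v -4.432 4.044 2.894
v -4.148 4.513 3.296
v -3.447 4.299 2.475
v -3.624 4.637 3.711
v -2.627 4.236 3.474
v -2.923 4.423 2.891
v -3.539 4.67 3.037
v -3.669 4.211 4.239
v -2.672 3.811 4.002
v -3.041 3.308 4.273
v -3.657 3.556 4.42
v -3.06 4.368 3.981
v -4.368 3.409 2.658
v -3.371 3.009 2.421
v -3.383 3.664 2.24
v -3.999 3.912 2.387
v -4.413 2.984 3.186
v -3.416 2.583 2.949
v -3.501 2.55 3.623
v -4.117 2.797 3.769
v -3.98 2.852 2.679
v -2.97 2.212 0.39
v -2.639 2.373 1.168
v -3.651 2.721 0.575
v -3.321 2.881 1.353
v -1.939 3.879 -0.393
v -1.609 4.039 0.385
v -2.621 4.387 -0.208
v -2.29 4.548 0.57
v -3.553 0.226 -3.322
v -3.083 -0.066 -3.941
v -3.687 -1.526 -2.598
v -2.805 0.04 -3.631
v -2.727 0.197 -3.238
v -2.871 0.361 -2.868
v -3.197 0.489 -2.62
v -3.619 0.546 -2.56
v -4.023 0.518 -2.704
v -4.3 0.411 -3.013
v -4.378 0.254 -3.406
v -4.234 0.09 -3.776
v -3.908 -0.038 -4.025
v -3.486 -0.095 -4.085
f 2 4 1
f 5 2 1
f 1 4 3
f 3 5 1
f 2 8 4
f 6 2 5
f 6 8 2
f 4 8 3
f 7 5 3
f 3 8 7
f 7 6 5
f 8 6 7
f 9 46 25
f 46 20 49
f 25 49 14
f 46 49 25
f 9 25 21
f 25 14 26
f 21 26 10
f 25 26 21
f 9 21 30
f 21 10 31
f 30 31 16
f 21 31 30
f 9 30 42
f 30 16 45
f 42 45 19
f 30 45 42
f 9 42 46
f 42 19 50
f 46 50 20
f 42 50 46
f 10 26 37
f 26 14 40
f 37 40 18
f 26 40 37
f 14 49 27
f 49 20 48
f 27 48 13
f 49 48 27
f 20 50 47
f 50 19 43
f 47 43 11
f 50 43 47
f 19 45 44
f 45 16 32
f 44 32 15
f 45 32 44
f 16 31 36
f 31 10 33
f 36 33 17
f 31 33 36
f 12 38 24
f 38 18 39
f 24 39 13
f 38 39 24
f 12 24 22
f 24 13 23
f 22 23 11
f 24 23 22
f 12 22 29
f 22 11 28
f 29 28 15
f 22 28 29
f 12 29 34
f 29 15 35
f 34 35 17
f 29 35 34
f 12 34 38
f 34 17 41
f 38 41 18
f 34 41 38
f 13 39 27
f 39 18 40
f 27 40 14
f 39 40 27
f 11 23 47
f 23 13 48
f 47 48 20
f 23 48 47
f 15 28 44
f 28 11 43
f 44 43 19
f 28 43 44
f 17 35 36
f 35 15 32
f 36 32 16
f 35 32 36
f 18 41 37
f 41 17 33
f 37 33 10
f 41 33 37
f 52 54 51
f 55 52 51
f 51 54 53
f 53 55 51
f 52 58 54
f 56 52 55
f 56 58 52
f 54 58 53
f 57 55 53
f 53 58 57
f 57 56 55
f 58 56 57
f 60 59 62
f 60 62 61
f 62 59 63
f 62 63 61
f 63 59 64
f 63 64 61
f 64 59 65
f 64 65 61
f 65 59 66
f 65 66 61
f 66 59 67
f 66 67 61
f 67 59 68
f 67 68 61
f 68 59 69
f 68 69 61
f 69 59 70
f 69 70 61
f 70 59 71
f 70 71 61
f 71 59 72
f 71 72 61
f 72 59 60
f 72 60 61



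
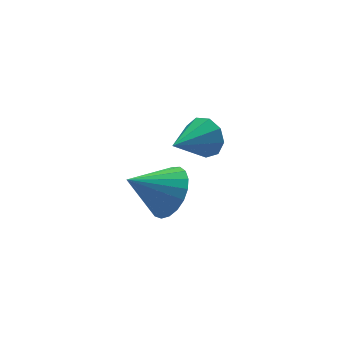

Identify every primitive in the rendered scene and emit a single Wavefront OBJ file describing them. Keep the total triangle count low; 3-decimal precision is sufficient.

v 0.993 -1.037 0.917
v 1.569 -0.608 1.613
v -0.313 -0.783 1.843
v 1.464 -0.283 1.375
v 1.277 -0.089 1.059
v 1.041 -0.058 0.718
v 0.797 -0.197 0.411
v 0.586 -0.481 0.192
v 0.446 -0.861 0.098
v 0.401 -1.272 0.146
v 0.457 -1.642 0.328
v 0.606 -1.907 0.611
v 0.822 -2.022 0.947
v 1.068 -1.966 1.278
v 1.3 -1.75 1.547
v 1.48 -1.411 1.707
v 1.575 -1.007 1.73
v 3.963 2.576 -0.303
v 4.372 2.193 0.309
v 2.497 1.944 0.283
v 4.215 2.712 0.476
v 3.94 3.168 0.279
v 3.675 3.346 -0.191
v 3.545 3.165 -0.713
v 3.611 2.707 -1.043
v 3.841 2.188 -1.026
v 4.128 1.851 -0.672
v 4.338 1.853 -0.144
f 2 1 4
f 2 4 3
f 4 1 5
f 4 5 3
f 5 1 6
f 5 6 3
f 6 1 7
f 6 7 3
f 7 1 8
f 7 8 3
f 8 1 9
f 8 9 3
f 9 1 10
f 9 10 3
f 10 1 11
f 10 11 3
f 11 1 12
f 11 12 3
f 12 1 13
f 12 13 3
f 13 1 14
f 13 14 3
f 14 1 15
f 14 15 3
f 15 1 16
f 15 16 3
f 16 1 17
f 16 17 3
f 17 1 2
f 17 2 3
f 19 18 21
f 19 21 20
f 21 18 22
f 21 22 20
f 22 18 23
f 22 23 20
f 23 18 24
f 23 24 20
f 24 18 25
f 24 25 20
f 25 18 26
f 25 26 20
f 26 18 27
f 26 27 20
f 27 18 28
f 27 28 20
f 28 18 19
f 28 19 20



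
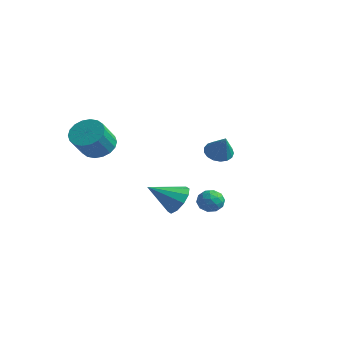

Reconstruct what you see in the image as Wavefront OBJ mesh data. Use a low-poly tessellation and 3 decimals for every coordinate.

v -3.156 -2.872 -0.957
v -2.228 -2.56 -0.981
v -1.836 -3.635 0.194
v -2.764 -3.948 0.217
v -2.41 -2.3 -0.682
v -2.018 -3.375 0.493
v -2.74 -2.153 -0.438
v -2.348 -3.228 0.737
v -3.153 -2.149 -0.296
v -2.761 -3.224 0.878
v -3.566 -2.288 -0.286
v -3.174 -3.363 0.889
v -3.898 -2.543 -0.408
v -3.506 -3.618 0.766
v -4.083 -2.863 -0.64
v -3.691 -3.938 0.535
v -4.084 -3.185 -0.934
v -3.692 -4.26 0.241
v -3.902 -3.445 -1.233
v -3.51 -4.52 -0.058
v -3.572 -3.592 -1.477
v -3.18 -4.667 -0.302
v -3.159 -3.596 -1.618
v -2.767 -4.671 -0.444
v -2.746 -3.457 -1.629
v -2.354 -4.532 -0.454
v -2.414 -3.202 -1.506
v -2.022 -4.277 -0.332
v -2.229 -2.882 -1.275
v -1.837 -3.957 -0.1
v 2.93 -1.367 -3.015
v 3.393 -0.812 -2.955
v 3.747 -1.988 -3.585
v 4.21 -1.433 -3.525
v 4.015 -1.807 -2.935
v 3.51 -1.424 -2.583
v 3.63 -1.376 -3.957
v 3.125 -0.993 -3.605
v 3.826 -0.818 -3.538
v 4.064 -1.084 -2.906
v 3.076 -1.716 -3.634
v 3.314 -1.982 -3.002
v 3.09 -1.035 -2.935
v 4.05 -1.765 -3.605
v 3.935 -1.985 -3.258
v 4.208 -1.659 -3.223
v 3.159 -1.394 -2.716
v 3.431 -1.068 -2.681
v 3.796 -1.653 -2.669
v 3.709 -1.732 -3.859
v 3.981 -1.406 -3.824
v 2.932 -1.141 -3.317
v 3.205 -0.815 -3.282
v 3.344 -1.147 -3.871
v 3.617 -0.712 -3.242
v 4.097 -1.077 -3.577
v 3.756 -1.044 -3.831
v 3.459 -0.818 -3.624
v 3.757 -0.869 -2.871
v 4.237 -1.234 -3.206
v 4.122 -1.454 -2.859
v 3.825 -1.228 -2.652
v 4.011 -0.872 -3.213
v 2.903 -1.566 -3.334
v 3.383 -1.931 -3.669
v 3.315 -1.572 -3.888
v 3.018 -1.346 -3.681
v 3.043 -1.723 -2.963
v 3.523 -2.088 -3.298
v 3.681 -1.982 -2.916
v 3.384 -1.756 -2.709
v 3.129 -1.928 -3.327
v 0.248 -0.54 -4.394
v 0.632 -0.166 -3.586
v -0.548 -1.9 -3.386
v 0.095 0.086 -3.669
v -0.384 0.099 -4.03
v -0.621 -0.132 -4.529
v -0.527 -0.519 -4.977
v -0.136 -0.914 -5.202
v 0.401 -1.167 -5.118
v 0.88 -1.18 -4.758
v 1.117 -0.949 -4.258
v 1.023 -0.561 -3.811
v -0.457 2.791 -2.002
v 0.055 2.438 -2.489
v 0.457 2.429 -0.778
v 0.177 2.796 -2.474
v 0.153 3.152 -2.351
v -0.01 3.426 -2.148
v -0.276 3.555 -1.911
v -0.583 3.508 -1.696
v -0.861 3.298 -1.55
v -1.047 2.971 -1.508
v -1.097 2.603 -1.58
v -1.001 2.278 -1.748
v -0.78 2.071 -1.974
v -0.485 2.029 -2.207
v -0.184 2.161 -2.393
f 2 1 5
f 2 5 3
f 3 5 6
f 3 6 4
f 5 1 7
f 5 7 6
f 6 7 8
f 6 8 4
f 7 1 9
f 7 9 8
f 8 9 10
f 8 10 4
f 9 1 11
f 9 11 10
f 10 11 12
f 10 12 4
f 11 1 13
f 11 13 12
f 12 13 14
f 12 14 4
f 13 1 15
f 13 15 14
f 14 15 16
f 14 16 4
f 15 1 17
f 15 17 16
f 16 17 18
f 16 18 4
f 17 1 19
f 17 19 18
f 18 19 20
f 18 20 4
f 19 1 21
f 19 21 20
f 20 21 22
f 20 22 4
f 21 1 23
f 21 23 22
f 22 23 24
f 22 24 4
f 23 1 25
f 23 25 24
f 24 25 26
f 24 26 4
f 25 1 27
f 25 27 26
f 26 27 28
f 26 28 4
f 27 1 29
f 27 29 28
f 28 29 30
f 28 30 4
f 29 1 2
f 29 2 30
f 30 2 3
f 30 3 4
f 31 68 47
f 68 42 71
f 47 71 36
f 68 71 47
f 31 47 43
f 47 36 48
f 43 48 32
f 47 48 43
f 31 43 52
f 43 32 53
f 52 53 38
f 43 53 52
f 31 52 64
f 52 38 67
f 64 67 41
f 52 67 64
f 31 64 68
f 64 41 72
f 68 72 42
f 64 72 68
f 32 48 59
f 48 36 62
f 59 62 40
f 48 62 59
f 36 71 49
f 71 42 70
f 49 70 35
f 71 70 49
f 42 72 69
f 72 41 65
f 69 65 33
f 72 65 69
f 41 67 66
f 67 38 54
f 66 54 37
f 67 54 66
f 38 53 58
f 53 32 55
f 58 55 39
f 53 55 58
f 34 60 46
f 60 40 61
f 46 61 35
f 60 61 46
f 34 46 44
f 46 35 45
f 44 45 33
f 46 45 44
f 34 44 51
f 44 33 50
f 51 50 37
f 44 50 51
f 34 51 56
f 51 37 57
f 56 57 39
f 51 57 56
f 34 56 60
f 56 39 63
f 60 63 40
f 56 63 60
f 35 61 49
f 61 40 62
f 49 62 36
f 61 62 49
f 33 45 69
f 45 35 70
f 69 70 42
f 45 70 69
f 37 50 66
f 50 33 65
f 66 65 41
f 50 65 66
f 39 57 58
f 57 37 54
f 58 54 38
f 57 54 58
f 40 63 59
f 63 39 55
f 59 55 32
f 63 55 59
f 74 73 76
f 74 76 75
f 76 73 77
f 76 77 75
f 77 73 78
f 77 78 75
f 78 73 79
f 78 79 75
f 79 73 80
f 79 80 75
f 80 73 81
f 80 81 75
f 81 73 82
f 81 82 75
f 82 73 83
f 82 83 75
f 83 73 84
f 83 84 75
f 84 73 74
f 84 74 75
f 86 85 88
f 86 88 87
f 88 85 89
f 88 89 87
f 89 85 90
f 89 90 87
f 90 85 91
f 90 91 87
f 91 85 92
f 91 92 87
f 92 85 93
f 92 93 87
f 93 85 94
f 93 94 87
f 94 85 95
f 94 95 87
f 95 85 96
f 95 96 87
f 96 85 97
f 96 97 87
f 97 85 98
f 97 98 87
f 98 85 99
f 98 99 87
f 99 85 86
f 99 86 87



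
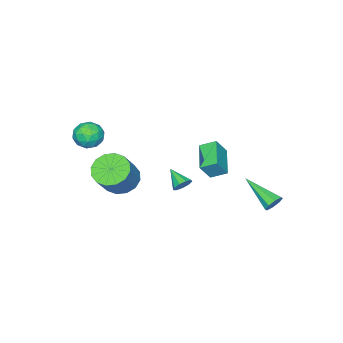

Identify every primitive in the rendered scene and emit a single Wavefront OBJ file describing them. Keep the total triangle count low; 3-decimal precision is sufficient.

v 1.759 -3.398 -1.841
v 2.439 -3.079 -2.454
v 3.501 -2.764 -1.113
v 2.821 -3.082 -0.499
v 2.169 -2.672 -2.337
v 3.232 -2.357 -0.995
v 1.79 -2.46 -2.086
v 2.852 -2.144 -0.744
v 1.402 -2.499 -1.769
v 2.464 -2.183 -0.428
v 1.11 -2.778 -1.472
v 2.172 -2.463 -0.131
v 0.991 -3.224 -1.274
v 2.054 -2.909 0.068
v 1.079 -3.716 -1.227
v 2.141 -3.401 0.114
v 1.348 -4.123 -1.345
v 2.411 -3.808 -0.003
v 1.728 -4.336 -1.596
v 2.79 -4.02 -0.254
v 2.116 -4.297 -1.912
v 3.178 -3.981 -0.571
v 2.408 -4.017 -2.209
v 3.47 -3.702 -0.868
v 2.526 -3.571 -2.408
v 3.589 -3.256 -1.066
v -2.937 -0.781 -1.246
v -2.357 -0.967 -0.331
v -1.778 0.2 -1.782
v -1.198 0.014 -0.866
v -2.522 -1.494 -1.654
v -1.942 -1.68 -0.738
v -1.363 -0.513 -2.189
v -0.783 -0.699 -1.274
v 0.981 -0.261 -1.325
v 1.382 -0.501 -1.554
v 0.759 -1.199 -0.735
v 1.491 -0.339 -1.257
v 1.362 -0.141 -0.991
v 1.054 0 -0.881
v 0.713 0.02 -0.979
v 0.497 -0.092 -1.239
v 0.508 -0.283 -1.539
v 0.74 -0.464 -1.739
v 1.085 -0.55 -1.745
v 3.415 -2.965 2.623
v 4.201 -2.901 2.645
v 3.519 -3.979 1.855
v 4.305 -3.915 1.877
v 3.91 -4.137 2.522
v 3.846 -3.511 2.997
v 3.874 -3.369 1.503
v 3.81 -2.743 1.978
v 4.485 -3.15 1.952
v 4.507 -3.625 2.582
v 3.213 -3.255 1.918
v 3.235 -3.73 2.548
v 3.799 -2.844 2.701
v 3.921 -4.036 1.799
v 3.689 -4.167 2.178
v 4.151 -4.129 2.19
v 3.59 -3.203 2.908
v 4.052 -3.165 2.921
v 3.881 -3.891 2.849
v 3.668 -3.715 1.579
v 4.13 -3.677 1.592
v 3.569 -2.751 2.31
v 4.031 -2.713 2.322
v 3.839 -2.989 1.651
v 4.427 -2.953 2.307
v 4.489 -3.549 1.856
v 4.236 -3.228 1.636
v 4.198 -2.86 1.915
v 4.44 -3.232 2.677
v 4.502 -3.828 2.226
v 4.269 -3.959 2.605
v 4.232 -3.59 2.884
v 4.607 -3.379 2.27
v 3.218 -3.052 2.274
v 3.28 -3.648 1.823
v 3.488 -3.29 1.616
v 3.451 -2.921 1.895
v 3.231 -3.331 2.644
v 3.293 -3.927 2.193
v 3.522 -4.02 2.585
v 3.484 -3.652 2.864
v 3.113 -3.501 2.23
v -2.646 2.328 -3.473
v -2.438 2.554 -3.004
v -2.754 0.512 -2.547
v -2.866 2.572 -3.019
v -3.165 2.446 -3.3
v -3.16 2.252 -3.681
v -2.854 2.101 -3.941
v -2.426 2.083 -3.926
v -2.127 2.209 -3.646
v -2.132 2.403 -3.264
f 2 1 5
f 2 5 3
f 3 5 6
f 3 6 4
f 5 1 7
f 5 7 6
f 6 7 8
f 6 8 4
f 7 1 9
f 7 9 8
f 8 9 10
f 8 10 4
f 9 1 11
f 9 11 10
f 10 11 12
f 10 12 4
f 11 1 13
f 11 13 12
f 12 13 14
f 12 14 4
f 13 1 15
f 13 15 14
f 14 15 16
f 14 16 4
f 15 1 17
f 15 17 16
f 16 17 18
f 16 18 4
f 17 1 19
f 17 19 18
f 18 19 20
f 18 20 4
f 19 1 21
f 19 21 20
f 20 21 22
f 20 22 4
f 21 1 23
f 21 23 22
f 22 23 24
f 22 24 4
f 23 1 25
f 23 25 24
f 24 25 26
f 24 26 4
f 25 1 2
f 25 2 26
f 26 2 3
f 26 3 4
f 28 30 27
f 31 28 27
f 27 30 29
f 29 31 27
f 28 34 30
f 32 28 31
f 32 34 28
f 30 34 29
f 33 31 29
f 29 34 33
f 33 32 31
f 34 32 33
f 36 35 38
f 36 38 37
f 38 35 39
f 38 39 37
f 39 35 40
f 39 40 37
f 40 35 41
f 40 41 37
f 41 35 42
f 41 42 37
f 42 35 43
f 42 43 37
f 43 35 44
f 43 44 37
f 44 35 45
f 44 45 37
f 45 35 36
f 45 36 37
f 46 83 62
f 83 57 86
f 62 86 51
f 83 86 62
f 46 62 58
f 62 51 63
f 58 63 47
f 62 63 58
f 46 58 67
f 58 47 68
f 67 68 53
f 58 68 67
f 46 67 79
f 67 53 82
f 79 82 56
f 67 82 79
f 46 79 83
f 79 56 87
f 83 87 57
f 79 87 83
f 47 63 74
f 63 51 77
f 74 77 55
f 63 77 74
f 51 86 64
f 86 57 85
f 64 85 50
f 86 85 64
f 57 87 84
f 87 56 80
f 84 80 48
f 87 80 84
f 56 82 81
f 82 53 69
f 81 69 52
f 82 69 81
f 53 68 73
f 68 47 70
f 73 70 54
f 68 70 73
f 49 75 61
f 75 55 76
f 61 76 50
f 75 76 61
f 49 61 59
f 61 50 60
f 59 60 48
f 61 60 59
f 49 59 66
f 59 48 65
f 66 65 52
f 59 65 66
f 49 66 71
f 66 52 72
f 71 72 54
f 66 72 71
f 49 71 75
f 71 54 78
f 75 78 55
f 71 78 75
f 50 76 64
f 76 55 77
f 64 77 51
f 76 77 64
f 48 60 84
f 60 50 85
f 84 85 57
f 60 85 84
f 52 65 81
f 65 48 80
f 81 80 56
f 65 80 81
f 54 72 73
f 72 52 69
f 73 69 53
f 72 69 73
f 55 78 74
f 78 54 70
f 74 70 47
f 78 70 74
f 89 88 91
f 89 91 90
f 91 88 92
f 91 92 90
f 92 88 93
f 92 93 90
f 93 88 94
f 93 94 90
f 94 88 95
f 94 95 90
f 95 88 96
f 95 96 90
f 96 88 97
f 96 97 90
f 97 88 89
f 97 89 90



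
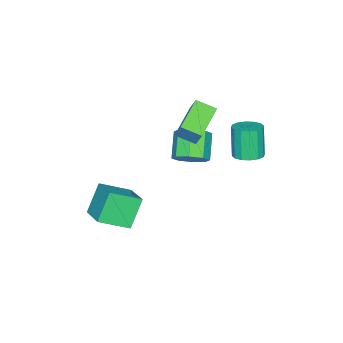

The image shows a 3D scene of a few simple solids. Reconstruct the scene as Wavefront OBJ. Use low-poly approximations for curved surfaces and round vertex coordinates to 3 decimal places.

v 2.208 -3.503 -1.76
v 3.254 -2.023 -1.039
v 0.993 -2.233 -2.605
v 2.039 -0.753 -1.884
v 3.341 -3.507 -3.396
v 4.387 -2.027 -2.675
v 2.126 -2.237 -4.241
v 3.172 -0.757 -3.52
v -2.709 -0.902 2.436
v -2.412 -0.324 3.573
v -3.081 0.207 1.969
v -2.784 0.786 3.106
v -0.676 -0.526 1.714
v -0.379 0.053 2.851
v -1.048 0.584 1.247
v -0.751 1.162 2.384
v -3.251 2.544 -0.327
v -2.402 2.652 -0.083
v -2.9 2.244 1.831
v -3.749 2.136 1.587
v -2.592 3.07 -0.043
v -3.09 2.662 1.871
v -2.958 3.347 -0.08
v -3.457 2.939 1.835
v -3.403 3.409 -0.182
v -3.901 3.001 1.732
v -3.807 3.239 -0.324
v -4.306 2.831 1.59
v -4.062 2.883 -0.466
v -4.561 2.474 1.448
v -4.1 2.436 -0.571
v -4.598 2.028 1.343
v -3.91 2.018 -0.611
v -4.408 1.61 1.303
v -3.543 1.741 -0.575
v -4.042 1.333 1.34
v -3.099 1.679 -0.472
v -3.597 1.271 1.442
v -2.694 1.849 -0.33
v -3.193 1.441 1.584
v -2.439 2.206 -0.188
v -2.938 1.797 1.726
v -1.546 -0.061 -0.713
v -0.937 0.225 0.093
v -2.144 -0.434 1.239
v -2.754 -0.719 0.433
v -1.454 0.801 -0.121
v -2.661 0.143 1.025
v -2.026 0.873 -0.681
v -3.233 0.215 0.465
v -2.316 0.398 -1.261
v -3.523 -0.261 -0.114
v -2.156 -0.346 -1.519
v -3.363 -1.005 -0.373
v -1.639 -0.923 -1.305
v -2.846 -1.581 -0.159
v -1.067 -0.995 -0.745
v -2.274 -1.653 0.401
v -0.777 -0.519 -0.166
v -1.984 -1.178 0.981
f 2 4 1
f 5 2 1
f 1 4 3
f 3 5 1
f 2 8 4
f 6 2 5
f 6 8 2
f 4 8 3
f 7 5 3
f 3 8 7
f 7 6 5
f 8 6 7
f 10 12 9
f 13 10 9
f 9 12 11
f 11 13 9
f 10 16 12
f 14 10 13
f 14 16 10
f 12 16 11
f 15 13 11
f 11 16 15
f 15 14 13
f 16 14 15
f 18 17 21
f 18 21 19
f 19 21 22
f 19 22 20
f 21 17 23
f 21 23 22
f 22 23 24
f 22 24 20
f 23 17 25
f 23 25 24
f 24 25 26
f 24 26 20
f 25 17 27
f 25 27 26
f 26 27 28
f 26 28 20
f 27 17 29
f 27 29 28
f 28 29 30
f 28 30 20
f 29 17 31
f 29 31 30
f 30 31 32
f 30 32 20
f 31 17 33
f 31 33 32
f 32 33 34
f 32 34 20
f 33 17 35
f 33 35 34
f 34 35 36
f 34 36 20
f 35 17 37
f 35 37 36
f 36 37 38
f 36 38 20
f 37 17 39
f 37 39 38
f 38 39 40
f 38 40 20
f 39 17 41
f 39 41 40
f 40 41 42
f 40 42 20
f 41 17 18
f 41 18 42
f 42 18 19
f 42 19 20
f 44 43 47
f 44 47 45
f 45 47 48
f 45 48 46
f 47 43 49
f 47 49 48
f 48 49 50
f 48 50 46
f 49 43 51
f 49 51 50
f 50 51 52
f 50 52 46
f 51 43 53
f 51 53 52
f 52 53 54
f 52 54 46
f 53 43 55
f 53 55 54
f 54 55 56
f 54 56 46
f 55 43 57
f 55 57 56
f 56 57 58
f 56 58 46
f 57 43 59
f 57 59 58
f 58 59 60
f 58 60 46
f 59 43 44
f 59 44 60
f 60 44 45
f 60 45 46



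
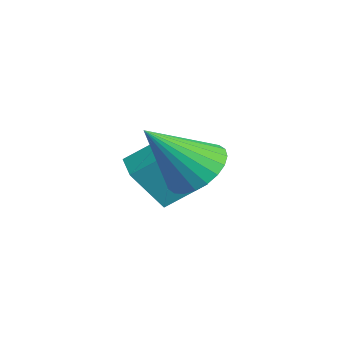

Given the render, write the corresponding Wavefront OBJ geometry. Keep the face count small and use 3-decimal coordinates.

v -2.137 0.938 -0.616
v -2.045 1.903 0.039
v -2.201 1.711 -1.745
v -2.109 2.676 -1.09
v -1.251 0.904 -0.69
v -1.159 1.869 -0.035
v -1.315 1.677 -1.819
v -1.223 2.642 -1.164
v 0.567 1.925 0.239
v 1.114 1.51 -0.172
v 0.673 0.775 1.541
v 1.295 1.708 -0.012
v 1.366 1.938 0.187
v 1.314 2.167 0.393
v 1.149 2.359 0.575
v 0.896 2.485 0.707
v 0.592 2.525 0.767
v 0.285 2.474 0.747
v 0.02 2.34 0.65
v -0.161 2.142 0.49
v -0.231 1.911 0.292
v -0.179 1.683 0.085
v -0.014 1.491 -0.097
v 0.239 1.365 -0.229
v 0.543 1.325 -0.289
v 0.85 1.375 -0.269
f 2 4 1
f 5 2 1
f 1 4 3
f 3 5 1
f 2 8 4
f 6 2 5
f 6 8 2
f 4 8 3
f 7 5 3
f 3 8 7
f 7 6 5
f 8 6 7
f 10 9 12
f 10 12 11
f 12 9 13
f 12 13 11
f 13 9 14
f 13 14 11
f 14 9 15
f 14 15 11
f 15 9 16
f 15 16 11
f 16 9 17
f 16 17 11
f 17 9 18
f 17 18 11
f 18 9 19
f 18 19 11
f 19 9 20
f 19 20 11
f 20 9 21
f 20 21 11
f 21 9 22
f 21 22 11
f 22 9 23
f 22 23 11
f 23 9 24
f 23 24 11
f 24 9 25
f 24 25 11
f 25 9 26
f 25 26 11
f 26 9 10
f 26 10 11



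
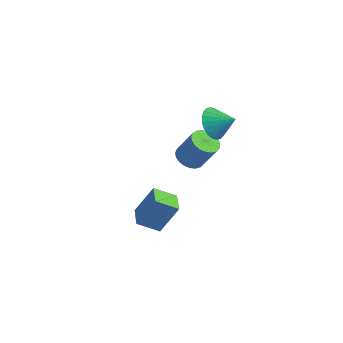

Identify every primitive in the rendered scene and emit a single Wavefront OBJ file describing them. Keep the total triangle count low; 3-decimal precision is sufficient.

v 1.802 -2.756 0.333
v 1.15 -3.495 0.905
v 0.992 -2.073 0.293
v 0.34 -2.812 0.865
v 2.28 -2.108 1.715
v 1.628 -2.847 2.287
v 1.47 -1.425 1.675
v 0.818 -2.164 2.247
v -0.23 2.555 3.241
v 0.263 2.479 2.516
v 0.71 2.945 3.839
v 0.148 2.802 2.486
v -0.024 3.086 2.571
v -0.228 3.29 2.758
v -0.432 3.382 3.018
v -0.605 3.348 3.313
v -0.721 3.193 3.597
v -0.762 2.941 3.826
v -0.722 2.63 3.967
v -0.608 2.308 3.997
v -0.435 2.023 3.912
v -0.232 1.82 3.725
v -0.028 1.728 3.464
v 0.145 1.762 3.17
v 0.261 1.917 2.886
v 0.302 2.169 2.656
v -1.902 2.765 -0.177
v -1.264 2.826 -0.526
v -0.54 3.116 0.848
v -1.178 3.055 1.197
v -1.367 3.111 -0.532
v -0.642 3.402 0.841
v -1.562 3.337 -0.477
v -0.838 3.627 0.897
v -1.816 3.464 -0.37
v -1.092 3.754 1.004
v -2.085 3.469 -0.229
v -1.361 3.76 1.144
v -2.323 3.354 -0.08
v -1.598 3.644 1.294
v -2.487 3.136 0.053
v -1.763 3.426 1.427
v -2.551 2.854 0.146
v -1.826 3.144 1.52
v -2.502 2.557 0.183
v -1.778 2.847 1.557
v -2.35 2.295 0.158
v -1.625 2.586 1.532
v -2.12 2.115 0.075
v -1.395 2.406 1.449
v -1.852 2.047 -0.051
v -1.128 2.338 1.322
v -1.594 2.104 -0.2
v -0.869 2.394 1.174
v -1.388 2.274 -0.344
v -0.664 2.565 1.03
v -1.272 2.529 -0.46
v -0.547 2.82 0.914
f 2 4 1
f 5 2 1
f 1 4 3
f 3 5 1
f 2 8 4
f 6 2 5
f 6 8 2
f 4 8 3
f 7 5 3
f 3 8 7
f 7 6 5
f 8 6 7
f 10 9 12
f 10 12 11
f 12 9 13
f 12 13 11
f 13 9 14
f 13 14 11
f 14 9 15
f 14 15 11
f 15 9 16
f 15 16 11
f 16 9 17
f 16 17 11
f 17 9 18
f 17 18 11
f 18 9 19
f 18 19 11
f 19 9 20
f 19 20 11
f 20 9 21
f 20 21 11
f 21 9 22
f 21 22 11
f 22 9 23
f 22 23 11
f 23 9 24
f 23 24 11
f 24 9 25
f 24 25 11
f 25 9 26
f 25 26 11
f 26 9 10
f 26 10 11
f 28 27 31
f 28 31 29
f 29 31 32
f 29 32 30
f 31 27 33
f 31 33 32
f 32 33 34
f 32 34 30
f 33 27 35
f 33 35 34
f 34 35 36
f 34 36 30
f 35 27 37
f 35 37 36
f 36 37 38
f 36 38 30
f 37 27 39
f 37 39 38
f 38 39 40
f 38 40 30
f 39 27 41
f 39 41 40
f 40 41 42
f 40 42 30
f 41 27 43
f 41 43 42
f 42 43 44
f 42 44 30
f 43 27 45
f 43 45 44
f 44 45 46
f 44 46 30
f 45 27 47
f 45 47 46
f 46 47 48
f 46 48 30
f 47 27 49
f 47 49 48
f 48 49 50
f 48 50 30
f 49 27 51
f 49 51 50
f 50 51 52
f 50 52 30
f 51 27 53
f 51 53 52
f 52 53 54
f 52 54 30
f 53 27 55
f 53 55 54
f 54 55 56
f 54 56 30
f 55 27 57
f 55 57 56
f 56 57 58
f 56 58 30
f 57 27 28
f 57 28 58
f 58 28 29
f 58 29 30



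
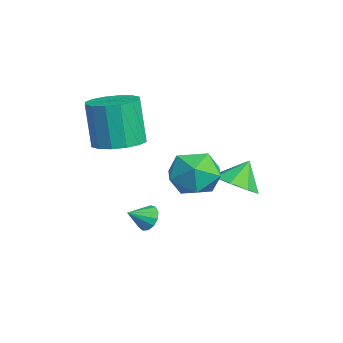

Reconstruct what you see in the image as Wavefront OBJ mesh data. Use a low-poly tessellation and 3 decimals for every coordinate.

v 1.685 -1.217 2.255
v 2.296 -0.332 1.803
v 3.084 -2.408 1.817
v 3.695 -1.523 1.365
v 3.519 -1.581 2.517
v 2.654 -0.846 2.788
v 2.726 -1.894 0.832
v 1.861 -1.159 1.103
v 2.94 -0.751 0.923
v 3.43 -0.557 1.965
v 1.95 -2.183 1.655
v 2.44 -1.989 2.697
v -0.535 -3.562 2.048
v 0.325 -2.942 2.302
v -0.185 -3.079 4.366
v -1.045 -3.698 4.112
v -0.098 -2.578 2.221
v -0.608 -2.715 4.285
v -0.638 -2.478 2.094
v -1.149 -2.614 4.158
v -1.151 -2.667 1.955
v -1.661 -2.804 4.019
v -1.499 -3.097 1.841
v -2.009 -3.234 3.904
v -1.588 -3.651 1.782
v -2.098 -3.788 3.845
v -1.395 -4.181 1.794
v -1.905 -4.318 3.858
v -0.972 -4.545 1.875
v -1.482 -4.682 3.939
v -0.431 -4.646 2.002
v -0.942 -4.782 4.066
v 0.081 -4.456 2.141
v -0.429 -4.593 4.205
v 0.429 -4.026 2.256
v -0.081 -4.163 4.319
v 0.518 -3.472 2.315
v 0.008 -3.609 4.378
v 0.826 -2.735 -1.463
v 1.357 -2.472 -1.247
v 1.034 -3.585 -0.937
v 1.102 -2.39 -1.014
v 0.76 -2.418 -0.923
v 0.439 -2.546 -1.003
v 0.241 -2.734 -1.229
v 0.229 -2.923 -1.53
v 0.406 -3.052 -1.809
v 0.717 -3.081 -1.978
v 1.062 -3 -1.983
v 1.333 -2.835 -1.824
v 1.443 -2.638 -1.549
v 0.832 0.682 -0.045
v 1.604 0.271 0.48
v 0.468 1.338 1.005
v 1.803 0.94 0.13
v 1.433 1.458 -0.322
v 0.711 1.521 -0.611
v 0.059 1.093 -0.569
v -0.139 0.424 -0.22
v 0.231 -0.094 0.232
v 0.953 -0.157 0.522
f 1 12 6
f 1 6 2
f 1 2 8
f 1 8 11
f 1 11 12
f 2 6 10
f 6 12 5
f 12 11 3
f 11 8 7
f 8 2 9
f 4 10 5
f 4 5 3
f 4 3 7
f 4 7 9
f 4 9 10
f 5 10 6
f 3 5 12
f 7 3 11
f 9 7 8
f 10 9 2
f 14 13 17
f 14 17 15
f 15 17 18
f 15 18 16
f 17 13 19
f 17 19 18
f 18 19 20
f 18 20 16
f 19 13 21
f 19 21 20
f 20 21 22
f 20 22 16
f 21 13 23
f 21 23 22
f 22 23 24
f 22 24 16
f 23 13 25
f 23 25 24
f 24 25 26
f 24 26 16
f 25 13 27
f 25 27 26
f 26 27 28
f 26 28 16
f 27 13 29
f 27 29 28
f 28 29 30
f 28 30 16
f 29 13 31
f 29 31 30
f 30 31 32
f 30 32 16
f 31 13 33
f 31 33 32
f 32 33 34
f 32 34 16
f 33 13 35
f 33 35 34
f 34 35 36
f 34 36 16
f 35 13 37
f 35 37 36
f 36 37 38
f 36 38 16
f 37 13 14
f 37 14 38
f 38 14 15
f 38 15 16
f 40 39 42
f 40 42 41
f 42 39 43
f 42 43 41
f 43 39 44
f 43 44 41
f 44 39 45
f 44 45 41
f 45 39 46
f 45 46 41
f 46 39 47
f 46 47 41
f 47 39 48
f 47 48 41
f 48 39 49
f 48 49 41
f 49 39 50
f 49 50 41
f 50 39 51
f 50 51 41
f 51 39 40
f 51 40 41
f 53 52 55
f 53 55 54
f 55 52 56
f 55 56 54
f 56 52 57
f 56 57 54
f 57 52 58
f 57 58 54
f 58 52 59
f 58 59 54
f 59 52 60
f 59 60 54
f 60 52 61
f 60 61 54
f 61 52 53
f 61 53 54



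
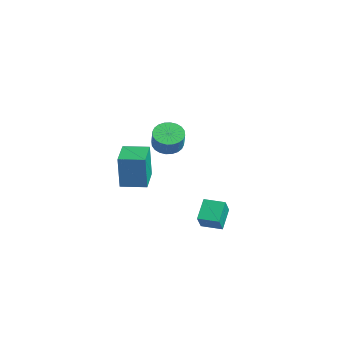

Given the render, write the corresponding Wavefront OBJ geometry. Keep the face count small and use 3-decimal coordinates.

v -0.496 1.553 -3.674
v -1.234 2.292 -2.916
v 0.273 2.339 -3.691
v -0.465 3.078 -2.933
v 0.005 1.082 -2.727
v -0.733 1.821 -1.969
v 0.774 1.868 -2.744
v 0.036 2.607 -1.986
v -3.909 -0.883 -1.086
v -3.942 -0.962 0.822
v -3.156 0.224 -1.028
v -3.189 0.145 0.881
v -2.611 -1.765 -1.101
v -2.644 -1.844 0.808
v -1.858 -0.658 -1.042
v -1.891 -0.737 0.866
v 0.18 -0.576 3.051
v 0.575 0.069 2.978
v 1.055 -0.119 3.915
v 0.66 -0.764 3.989
v 0.334 0.165 3.12
v 0.814 -0.023 4.058
v 0.069 0.148 3.253
v 0.549 -0.039 4.19
v -0.179 0.021 3.354
v 0.301 -0.166 4.292
v -0.372 -0.197 3.41
v 0.108 -0.384 4.347
v -0.482 -0.473 3.411
v -0.001 -0.66 4.348
v -0.49 -0.764 3.357
v -0.01 -0.951 4.294
v -0.397 -1.027 3.256
v 0.084 -1.214 4.194
v -0.215 -1.221 3.125
v 0.265 -1.409 4.062
v 0.026 -1.317 2.982
v 0.506 -1.505 3.92
v 0.291 -1.301 2.85
v 0.771 -1.488 3.787
v 0.539 -1.174 2.748
v 1.019 -1.361 3.686
v 0.732 -0.956 2.693
v 1.212 -1.143 3.63
v 0.841 -0.68 2.692
v 1.322 -0.867 3.629
v 0.85 -0.389 2.746
v 1.33 -0.576 3.683
v 0.756 -0.126 2.846
v 1.237 -0.313 3.784
f 2 4 1
f 5 2 1
f 1 4 3
f 3 5 1
f 2 8 4
f 6 2 5
f 6 8 2
f 4 8 3
f 7 5 3
f 3 8 7
f 7 6 5
f 8 6 7
f 10 12 9
f 13 10 9
f 9 12 11
f 11 13 9
f 10 16 12
f 14 10 13
f 14 16 10
f 12 16 11
f 15 13 11
f 11 16 15
f 15 14 13
f 16 14 15
f 18 17 21
f 18 21 19
f 19 21 22
f 19 22 20
f 21 17 23
f 21 23 22
f 22 23 24
f 22 24 20
f 23 17 25
f 23 25 24
f 24 25 26
f 24 26 20
f 25 17 27
f 25 27 26
f 26 27 28
f 26 28 20
f 27 17 29
f 27 29 28
f 28 29 30
f 28 30 20
f 29 17 31
f 29 31 30
f 30 31 32
f 30 32 20
f 31 17 33
f 31 33 32
f 32 33 34
f 32 34 20
f 33 17 35
f 33 35 34
f 34 35 36
f 34 36 20
f 35 17 37
f 35 37 36
f 36 37 38
f 36 38 20
f 37 17 39
f 37 39 38
f 38 39 40
f 38 40 20
f 39 17 41
f 39 41 40
f 40 41 42
f 40 42 20
f 41 17 43
f 41 43 42
f 42 43 44
f 42 44 20
f 43 17 45
f 43 45 44
f 44 45 46
f 44 46 20
f 45 17 47
f 45 47 46
f 46 47 48
f 46 48 20
f 47 17 49
f 47 49 48
f 48 49 50
f 48 50 20
f 49 17 18
f 49 18 50
f 50 18 19
f 50 19 20



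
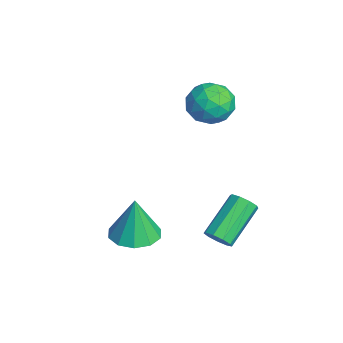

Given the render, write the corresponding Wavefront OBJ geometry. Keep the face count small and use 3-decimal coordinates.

v 2.375 0.047 -3.9
v 3.386 -0.149 -3.892
v 2.365 0.073 -1.98
v 3.309 0.482 -3.9
v 2.875 0.948 -3.909
v 2.25 1.069 -3.914
v 1.673 0.8 -3.914
v 1.364 0.244 -3.908
v 1.442 -0.388 -3.899
v 1.876 -0.854 -3.891
v 2.501 -0.975 -3.886
v 3.078 -0.706 -3.886
v -1.61 3.86 -0.034
v -1.029 4.596 0.441
v -0.891 2.664 0.939
v -0.31 3.4 1.414
v -1.349 3.367 1.573
v -1.793 4.106 0.972
v -0.127 3.154 0.408
v -0.571 3.893 -0.193
v -0.112 4.159 0.715
v -0.867 4.291 1.434
v -1.053 2.969 -0.054
v -1.808 3.101 0.665
v -1.382 4.333 0.118
v -0.538 2.927 1.262
v -1.148 2.908 1.355
v -0.806 3.34 1.635
v -1.832 4.045 0.43
v -1.49 4.478 0.709
v -1.678 3.755 1.375
v -0.43 2.782 0.671
v -0.088 3.215 0.95
v -1.114 3.92 -0.255
v -0.772 4.352 0.025
v -0.242 3.505 0.005
v -0.502 4.509 0.558
v -0.079 3.806 1.13
v 0.028 3.661 0.539
v -0.233 4.096 0.185
v -0.946 4.587 0.981
v -0.523 3.883 1.553
v -1.134 3.864 1.647
v -1.395 4.299 1.293
v -0.407 4.33 1.142
v -1.397 3.377 -0.173
v -0.974 2.673 0.399
v -0.525 2.961 0.087
v -0.786 3.396 -0.267
v -1.841 3.454 0.25
v -1.418 2.751 0.822
v -1.687 3.164 1.195
v -1.948 3.599 0.841
v -1.513 2.93 0.238
v 2.968 3.119 -4.254
v 3.23 2.88 -3.745
v 2.114 4.142 -2.577
v 1.852 4.381 -3.086
v 3.457 3.209 -3.884
v 2.341 4.472 -2.716
v 3.456 3.497 -4.196
v 2.34 4.759 -3.028
v 3.226 3.607 -4.535
v 2.111 4.87 -3.367
v 2.876 3.489 -4.742
v 1.76 4.752 -3.575
v 2.568 3.198 -4.721
v 1.453 4.46 -3.553
v 2.448 2.87 -4.482
v 1.332 4.132 -3.314
v 2.571 2.658 -4.135
v 1.455 3.92 -2.967
v 2.879 2.662 -3.845
v 1.764 3.924 -2.677
f 2 1 4
f 2 4 3
f 4 1 5
f 4 5 3
f 5 1 6
f 5 6 3
f 6 1 7
f 6 7 3
f 7 1 8
f 7 8 3
f 8 1 9
f 8 9 3
f 9 1 10
f 9 10 3
f 10 1 11
f 10 11 3
f 11 1 12
f 11 12 3
f 12 1 2
f 12 2 3
f 13 50 29
f 50 24 53
f 29 53 18
f 50 53 29
f 13 29 25
f 29 18 30
f 25 30 14
f 29 30 25
f 13 25 34
f 25 14 35
f 34 35 20
f 25 35 34
f 13 34 46
f 34 20 49
f 46 49 23
f 34 49 46
f 13 46 50
f 46 23 54
f 50 54 24
f 46 54 50
f 14 30 41
f 30 18 44
f 41 44 22
f 30 44 41
f 18 53 31
f 53 24 52
f 31 52 17
f 53 52 31
f 24 54 51
f 54 23 47
f 51 47 15
f 54 47 51
f 23 49 48
f 49 20 36
f 48 36 19
f 49 36 48
f 20 35 40
f 35 14 37
f 40 37 21
f 35 37 40
f 16 42 28
f 42 22 43
f 28 43 17
f 42 43 28
f 16 28 26
f 28 17 27
f 26 27 15
f 28 27 26
f 16 26 33
f 26 15 32
f 33 32 19
f 26 32 33
f 16 33 38
f 33 19 39
f 38 39 21
f 33 39 38
f 16 38 42
f 38 21 45
f 42 45 22
f 38 45 42
f 17 43 31
f 43 22 44
f 31 44 18
f 43 44 31
f 15 27 51
f 27 17 52
f 51 52 24
f 27 52 51
f 19 32 48
f 32 15 47
f 48 47 23
f 32 47 48
f 21 39 40
f 39 19 36
f 40 36 20
f 39 36 40
f 22 45 41
f 45 21 37
f 41 37 14
f 45 37 41
f 56 55 59
f 56 59 57
f 57 59 60
f 57 60 58
f 59 55 61
f 59 61 60
f 60 61 62
f 60 62 58
f 61 55 63
f 61 63 62
f 62 63 64
f 62 64 58
f 63 55 65
f 63 65 64
f 64 65 66
f 64 66 58
f 65 55 67
f 65 67 66
f 66 67 68
f 66 68 58
f 67 55 69
f 67 69 68
f 68 69 70
f 68 70 58
f 69 55 71
f 69 71 70
f 70 71 72
f 70 72 58
f 71 55 73
f 71 73 72
f 72 73 74
f 72 74 58
f 73 55 56
f 73 56 74
f 74 56 57
f 74 57 58



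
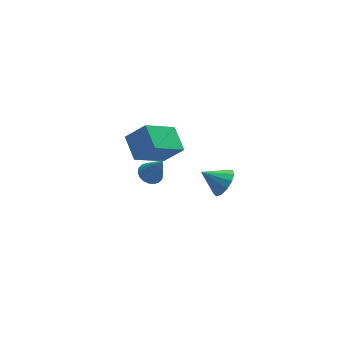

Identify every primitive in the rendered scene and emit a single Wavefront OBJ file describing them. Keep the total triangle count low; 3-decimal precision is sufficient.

v 0.604 1.547 -2.346
v 0.993 1.234 -2.578
v 0.956 1.053 -1.094
v 1.112 1.442 -2.529
v 1.131 1.671 -2.445
v 1.045 1.875 -2.34
v 0.873 2.014 -2.237
v 0.647 2.061 -2.155
v 0.412 2.005 -2.111
v 0.216 1.859 -2.113
v 0.097 1.651 -2.162
v 0.078 1.422 -2.247
v 0.163 1.218 -2.351
v 0.336 1.079 -2.455
v 0.562 1.032 -2.536
v 0.796 1.088 -2.58
v 2.31 -1.944 -0.145
v 2.731 -1.444 0.041
v 1.53 -1.516 0.465
v 2.551 -1.321 -0.274
v 2.295 -1.397 -0.549
v 2.044 -1.646 -0.695
v 1.877 -1.99 -0.667
v 1.848 -2.32 -0.473
v 1.966 -2.53 -0.175
v 2.193 -2.554 0.132
v 2.458 -2.384 0.351
v 2.675 -2.075 0.413
v 2.777 -1.725 0.297
v 0.312 2.619 -2.336
v 1.082 2.239 -1.47
v 0.34 3.754 -1.863
v 1.11 3.374 -0.996
v 1.77 3.046 -3.444
v 2.54 2.666 -2.577
v 1.798 4.181 -2.97
v 2.568 3.801 -2.104
f 2 1 4
f 2 4 3
f 4 1 5
f 4 5 3
f 5 1 6
f 5 6 3
f 6 1 7
f 6 7 3
f 7 1 8
f 7 8 3
f 8 1 9
f 8 9 3
f 9 1 10
f 9 10 3
f 10 1 11
f 10 11 3
f 11 1 12
f 11 12 3
f 12 1 13
f 12 13 3
f 13 1 14
f 13 14 3
f 14 1 15
f 14 15 3
f 15 1 16
f 15 16 3
f 16 1 2
f 16 2 3
f 18 17 20
f 18 20 19
f 20 17 21
f 20 21 19
f 21 17 22
f 21 22 19
f 22 17 23
f 22 23 19
f 23 17 24
f 23 24 19
f 24 17 25
f 24 25 19
f 25 17 26
f 25 26 19
f 26 17 27
f 26 27 19
f 27 17 28
f 27 28 19
f 28 17 29
f 28 29 19
f 29 17 18
f 29 18 19
f 31 33 30
f 34 31 30
f 30 33 32
f 32 34 30
f 31 37 33
f 35 31 34
f 35 37 31
f 33 37 32
f 36 34 32
f 32 37 36
f 36 35 34
f 37 35 36

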